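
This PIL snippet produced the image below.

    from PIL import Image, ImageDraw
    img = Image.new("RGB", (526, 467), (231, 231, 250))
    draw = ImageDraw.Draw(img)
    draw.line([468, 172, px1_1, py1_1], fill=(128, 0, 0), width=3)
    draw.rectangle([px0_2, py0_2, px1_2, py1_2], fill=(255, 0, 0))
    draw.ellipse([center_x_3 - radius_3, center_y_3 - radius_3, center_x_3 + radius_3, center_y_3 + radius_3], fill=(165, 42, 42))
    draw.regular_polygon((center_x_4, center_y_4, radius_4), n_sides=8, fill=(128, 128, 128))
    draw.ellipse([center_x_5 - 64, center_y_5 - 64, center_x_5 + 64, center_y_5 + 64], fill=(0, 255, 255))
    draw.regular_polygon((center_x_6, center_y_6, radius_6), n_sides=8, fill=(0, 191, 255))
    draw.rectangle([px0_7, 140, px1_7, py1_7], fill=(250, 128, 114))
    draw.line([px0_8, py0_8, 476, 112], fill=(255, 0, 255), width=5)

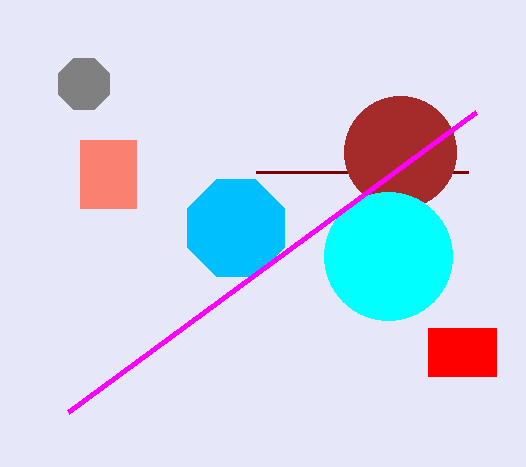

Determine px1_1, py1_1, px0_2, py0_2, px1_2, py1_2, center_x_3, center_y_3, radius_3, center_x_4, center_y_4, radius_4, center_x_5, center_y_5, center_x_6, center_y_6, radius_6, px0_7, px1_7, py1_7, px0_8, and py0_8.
px1_1 = 256; py1_1 = 172; px0_2 = 428; py0_2 = 328; px1_2 = 496; py1_2 = 376; center_x_3 = 400; center_y_3 = 152; radius_3 = 56; center_x_4 = 84; center_y_4 = 84; radius_4 = 28; center_x_5 = 388; center_y_5 = 256; center_x_6 = 236; center_y_6 = 228; radius_6 = 52; px0_7 = 80; px1_7 = 136; py1_7 = 208; px0_8 = 68; py0_8 = 412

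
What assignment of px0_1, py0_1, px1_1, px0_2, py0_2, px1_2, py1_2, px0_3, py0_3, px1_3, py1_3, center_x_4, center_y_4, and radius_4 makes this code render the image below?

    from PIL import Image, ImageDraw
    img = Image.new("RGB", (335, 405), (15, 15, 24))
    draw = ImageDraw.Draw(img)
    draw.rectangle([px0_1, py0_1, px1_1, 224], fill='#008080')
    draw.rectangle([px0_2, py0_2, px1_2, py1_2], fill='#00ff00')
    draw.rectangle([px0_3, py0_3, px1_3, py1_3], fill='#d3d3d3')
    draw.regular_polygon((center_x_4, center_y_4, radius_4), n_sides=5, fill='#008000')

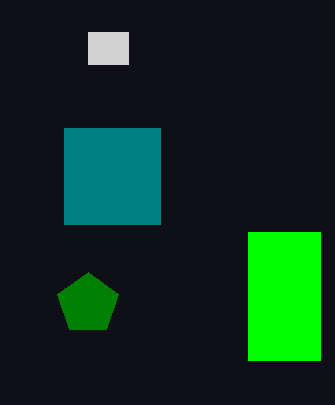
px0_1 = 64, py0_1 = 128, px1_1 = 160, px0_2 = 248, py0_2 = 232, px1_2 = 320, py1_2 = 360, px0_3 = 88, py0_3 = 32, px1_3 = 128, py1_3 = 64, center_x_4 = 88, center_y_4 = 304, radius_4 = 32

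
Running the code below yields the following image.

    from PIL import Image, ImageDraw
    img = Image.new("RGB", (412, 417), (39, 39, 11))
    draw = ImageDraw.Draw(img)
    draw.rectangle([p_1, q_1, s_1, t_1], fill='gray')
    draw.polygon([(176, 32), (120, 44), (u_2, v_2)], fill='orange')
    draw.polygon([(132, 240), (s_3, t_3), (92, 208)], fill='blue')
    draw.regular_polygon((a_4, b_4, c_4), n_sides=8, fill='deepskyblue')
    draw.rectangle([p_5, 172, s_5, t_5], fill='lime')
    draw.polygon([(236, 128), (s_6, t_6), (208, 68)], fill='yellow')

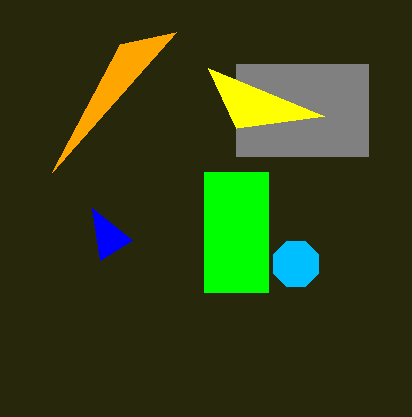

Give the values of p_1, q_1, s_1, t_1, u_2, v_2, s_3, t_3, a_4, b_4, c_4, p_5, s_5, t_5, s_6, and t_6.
p_1 = 236
q_1 = 64
s_1 = 368
t_1 = 156
u_2 = 52
v_2 = 172
s_3 = 100
t_3 = 260
a_4 = 296
b_4 = 264
c_4 = 24
p_5 = 204
s_5 = 268
t_5 = 292
s_6 = 324
t_6 = 116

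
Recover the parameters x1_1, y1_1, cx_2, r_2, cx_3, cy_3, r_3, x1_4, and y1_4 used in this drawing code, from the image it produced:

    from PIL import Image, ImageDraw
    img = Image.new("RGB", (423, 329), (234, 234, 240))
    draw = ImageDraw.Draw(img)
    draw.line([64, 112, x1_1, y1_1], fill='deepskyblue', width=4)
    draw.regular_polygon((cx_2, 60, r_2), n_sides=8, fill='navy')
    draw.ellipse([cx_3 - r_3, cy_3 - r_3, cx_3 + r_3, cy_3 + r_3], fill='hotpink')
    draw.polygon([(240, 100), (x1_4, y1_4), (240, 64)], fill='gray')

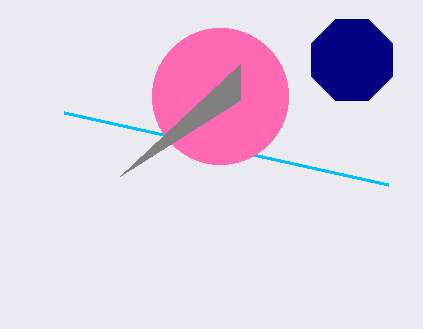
x1_1 = 388; y1_1 = 184; cx_2 = 352; r_2 = 44; cx_3 = 220; cy_3 = 96; r_3 = 68; x1_4 = 120; y1_4 = 176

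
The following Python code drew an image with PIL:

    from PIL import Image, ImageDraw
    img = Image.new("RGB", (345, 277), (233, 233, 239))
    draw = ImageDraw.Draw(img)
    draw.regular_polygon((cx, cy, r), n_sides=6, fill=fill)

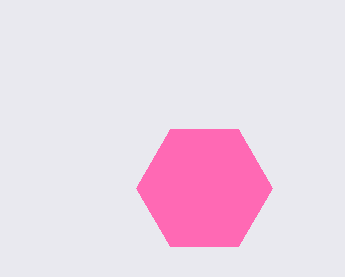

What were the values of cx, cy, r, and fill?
cx = 204; cy = 188; r = 68; fill = 'hotpink'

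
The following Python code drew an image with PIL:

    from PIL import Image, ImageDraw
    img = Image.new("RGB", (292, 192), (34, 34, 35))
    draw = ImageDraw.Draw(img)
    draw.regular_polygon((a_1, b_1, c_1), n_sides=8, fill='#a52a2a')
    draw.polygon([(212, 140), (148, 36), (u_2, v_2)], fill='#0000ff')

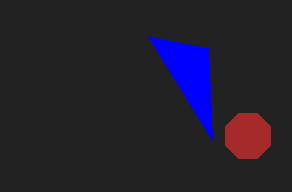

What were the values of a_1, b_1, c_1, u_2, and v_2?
a_1 = 248
b_1 = 136
c_1 = 24
u_2 = 208
v_2 = 48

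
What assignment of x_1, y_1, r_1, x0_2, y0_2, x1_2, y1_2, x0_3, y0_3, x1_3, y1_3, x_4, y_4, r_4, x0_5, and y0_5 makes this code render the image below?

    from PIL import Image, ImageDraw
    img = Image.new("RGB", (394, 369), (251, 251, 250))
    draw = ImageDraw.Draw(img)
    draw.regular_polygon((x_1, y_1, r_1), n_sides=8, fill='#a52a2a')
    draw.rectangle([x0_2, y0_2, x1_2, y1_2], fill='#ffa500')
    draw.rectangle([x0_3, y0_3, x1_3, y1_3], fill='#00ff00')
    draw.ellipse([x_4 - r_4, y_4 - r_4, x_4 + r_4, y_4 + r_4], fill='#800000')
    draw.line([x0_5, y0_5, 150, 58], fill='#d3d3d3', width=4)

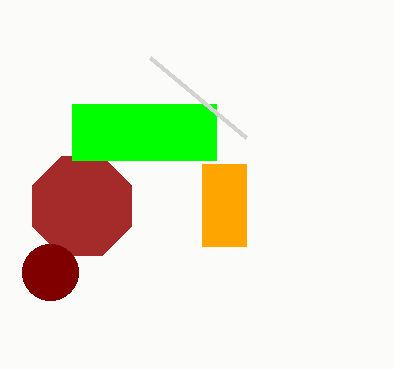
x_1 = 82
y_1 = 206
r_1 = 54
x0_2 = 202
y0_2 = 164
x1_2 = 246
y1_2 = 246
x0_3 = 72
y0_3 = 104
x1_3 = 216
y1_3 = 160
x_4 = 50
y_4 = 272
r_4 = 28
x0_5 = 246
y0_5 = 138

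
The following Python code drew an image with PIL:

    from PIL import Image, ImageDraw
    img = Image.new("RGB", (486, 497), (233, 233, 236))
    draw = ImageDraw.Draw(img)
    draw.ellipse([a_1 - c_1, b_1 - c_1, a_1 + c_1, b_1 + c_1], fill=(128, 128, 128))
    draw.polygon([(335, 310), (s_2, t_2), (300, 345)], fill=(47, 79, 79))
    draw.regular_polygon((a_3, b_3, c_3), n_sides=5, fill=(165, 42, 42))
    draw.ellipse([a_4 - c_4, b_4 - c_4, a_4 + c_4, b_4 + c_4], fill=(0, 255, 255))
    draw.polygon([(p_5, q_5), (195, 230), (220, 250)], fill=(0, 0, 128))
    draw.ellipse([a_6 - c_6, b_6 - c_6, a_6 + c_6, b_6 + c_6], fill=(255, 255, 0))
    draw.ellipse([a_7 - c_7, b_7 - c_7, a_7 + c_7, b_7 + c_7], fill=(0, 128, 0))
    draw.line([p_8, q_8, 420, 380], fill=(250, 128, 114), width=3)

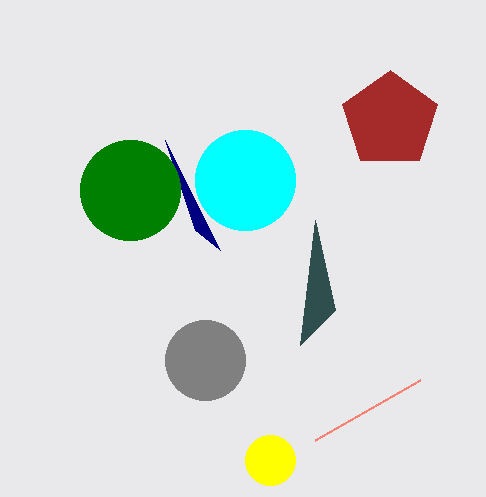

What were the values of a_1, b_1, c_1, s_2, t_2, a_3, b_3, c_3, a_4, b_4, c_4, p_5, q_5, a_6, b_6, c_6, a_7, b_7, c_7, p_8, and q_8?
a_1 = 205
b_1 = 360
c_1 = 40
s_2 = 315
t_2 = 220
a_3 = 390
b_3 = 120
c_3 = 50
a_4 = 245
b_4 = 180
c_4 = 50
p_5 = 165
q_5 = 140
a_6 = 270
b_6 = 460
c_6 = 25
a_7 = 130
b_7 = 190
c_7 = 50
p_8 = 315
q_8 = 440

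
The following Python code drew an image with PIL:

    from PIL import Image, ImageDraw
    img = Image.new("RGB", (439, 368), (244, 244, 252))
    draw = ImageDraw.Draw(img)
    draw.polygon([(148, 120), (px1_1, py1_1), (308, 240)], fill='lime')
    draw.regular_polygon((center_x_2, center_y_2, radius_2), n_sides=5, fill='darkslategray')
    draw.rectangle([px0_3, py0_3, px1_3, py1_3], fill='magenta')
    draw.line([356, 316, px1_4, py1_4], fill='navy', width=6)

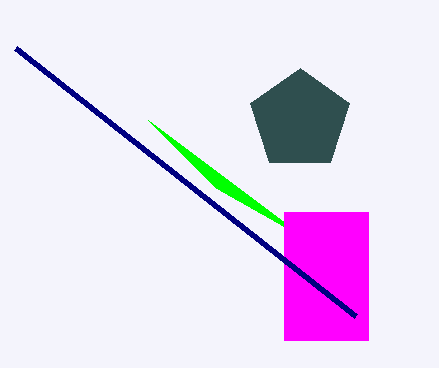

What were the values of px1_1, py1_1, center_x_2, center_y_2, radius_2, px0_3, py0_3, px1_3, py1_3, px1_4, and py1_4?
px1_1 = 216, py1_1 = 188, center_x_2 = 300, center_y_2 = 120, radius_2 = 52, px0_3 = 284, py0_3 = 212, px1_3 = 368, py1_3 = 340, px1_4 = 16, py1_4 = 48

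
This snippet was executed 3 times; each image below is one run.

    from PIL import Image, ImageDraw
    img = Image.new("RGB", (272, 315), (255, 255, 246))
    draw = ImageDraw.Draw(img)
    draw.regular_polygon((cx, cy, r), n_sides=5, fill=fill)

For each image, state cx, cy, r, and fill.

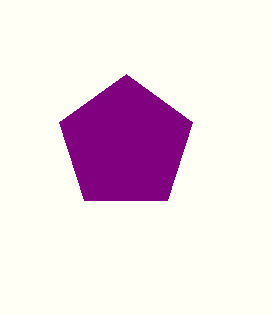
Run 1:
cx = 126; cy = 144; r = 70; fill = 'purple'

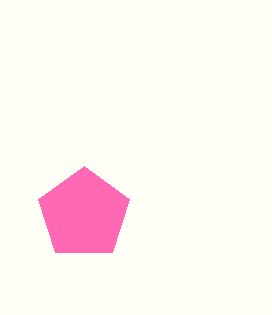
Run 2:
cx = 84
cy = 214
r = 48
fill = 'hotpink'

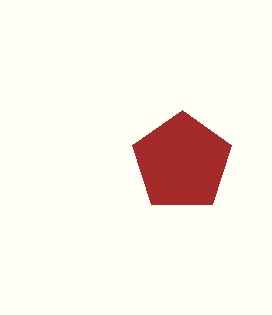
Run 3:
cx = 182
cy = 162
r = 52
fill = 'brown'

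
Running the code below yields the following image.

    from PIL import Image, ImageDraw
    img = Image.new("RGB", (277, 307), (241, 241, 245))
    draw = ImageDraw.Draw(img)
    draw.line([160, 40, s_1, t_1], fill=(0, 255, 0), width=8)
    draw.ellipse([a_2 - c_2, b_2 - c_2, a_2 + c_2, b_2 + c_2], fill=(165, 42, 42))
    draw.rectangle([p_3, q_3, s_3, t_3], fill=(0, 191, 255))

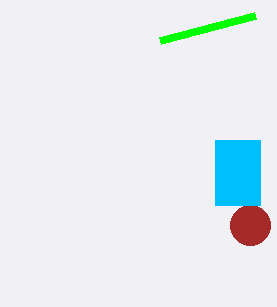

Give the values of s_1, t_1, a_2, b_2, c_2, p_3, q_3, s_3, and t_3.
s_1 = 255, t_1 = 15, a_2 = 250, b_2 = 225, c_2 = 20, p_3 = 215, q_3 = 140, s_3 = 260, t_3 = 205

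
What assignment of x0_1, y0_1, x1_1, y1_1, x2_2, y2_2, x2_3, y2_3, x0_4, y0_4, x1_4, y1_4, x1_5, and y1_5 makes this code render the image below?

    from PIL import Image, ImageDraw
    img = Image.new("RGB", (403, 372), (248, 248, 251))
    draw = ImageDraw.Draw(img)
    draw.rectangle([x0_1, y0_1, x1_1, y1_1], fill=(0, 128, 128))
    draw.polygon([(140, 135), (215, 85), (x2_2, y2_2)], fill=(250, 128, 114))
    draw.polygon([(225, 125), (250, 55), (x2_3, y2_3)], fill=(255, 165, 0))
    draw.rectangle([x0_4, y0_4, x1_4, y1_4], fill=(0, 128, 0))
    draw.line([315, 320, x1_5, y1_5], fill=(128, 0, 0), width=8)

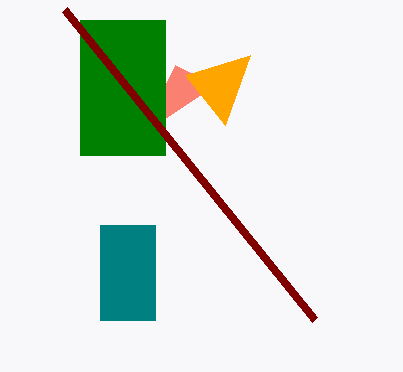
x0_1 = 100, y0_1 = 225, x1_1 = 155, y1_1 = 320, x2_2 = 175, y2_2 = 65, x2_3 = 185, y2_3 = 75, x0_4 = 80, y0_4 = 20, x1_4 = 165, y1_4 = 155, x1_5 = 65, y1_5 = 10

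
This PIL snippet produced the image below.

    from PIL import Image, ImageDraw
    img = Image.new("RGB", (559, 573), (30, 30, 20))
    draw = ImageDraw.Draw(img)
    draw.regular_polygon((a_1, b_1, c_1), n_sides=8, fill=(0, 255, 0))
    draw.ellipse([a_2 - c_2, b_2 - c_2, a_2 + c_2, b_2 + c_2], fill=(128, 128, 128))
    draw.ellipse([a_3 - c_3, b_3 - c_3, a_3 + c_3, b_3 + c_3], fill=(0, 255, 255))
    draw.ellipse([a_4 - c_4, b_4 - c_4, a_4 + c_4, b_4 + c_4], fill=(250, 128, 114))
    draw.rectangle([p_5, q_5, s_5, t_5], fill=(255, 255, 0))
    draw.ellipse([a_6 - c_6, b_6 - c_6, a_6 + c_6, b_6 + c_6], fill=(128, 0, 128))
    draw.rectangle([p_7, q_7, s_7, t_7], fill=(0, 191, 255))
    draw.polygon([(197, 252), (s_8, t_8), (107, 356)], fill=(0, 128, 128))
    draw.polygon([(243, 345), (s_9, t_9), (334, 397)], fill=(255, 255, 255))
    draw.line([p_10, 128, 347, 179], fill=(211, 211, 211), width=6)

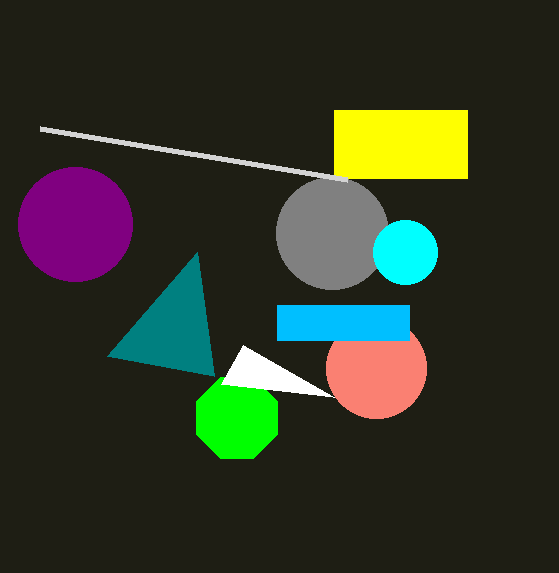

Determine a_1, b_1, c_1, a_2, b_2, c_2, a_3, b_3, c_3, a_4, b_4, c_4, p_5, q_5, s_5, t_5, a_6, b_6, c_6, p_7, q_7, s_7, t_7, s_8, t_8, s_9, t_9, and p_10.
a_1 = 237, b_1 = 418, c_1 = 44, a_2 = 332, b_2 = 233, c_2 = 56, a_3 = 405, b_3 = 252, c_3 = 32, a_4 = 376, b_4 = 368, c_4 = 50, p_5 = 334, q_5 = 110, s_5 = 467, t_5 = 178, a_6 = 75, b_6 = 224, c_6 = 57, p_7 = 277, q_7 = 305, s_7 = 409, t_7 = 340, s_8 = 214, t_8 = 376, s_9 = 221, t_9 = 384, p_10 = 40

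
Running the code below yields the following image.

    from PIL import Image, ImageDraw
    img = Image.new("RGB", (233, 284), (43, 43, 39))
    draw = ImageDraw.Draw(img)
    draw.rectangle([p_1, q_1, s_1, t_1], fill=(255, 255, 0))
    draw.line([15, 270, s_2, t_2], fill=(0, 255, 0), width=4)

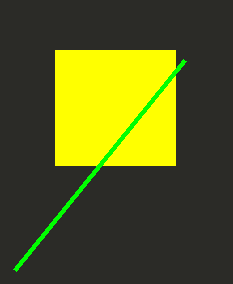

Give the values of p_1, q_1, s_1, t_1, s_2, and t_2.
p_1 = 55
q_1 = 50
s_1 = 175
t_1 = 165
s_2 = 185
t_2 = 60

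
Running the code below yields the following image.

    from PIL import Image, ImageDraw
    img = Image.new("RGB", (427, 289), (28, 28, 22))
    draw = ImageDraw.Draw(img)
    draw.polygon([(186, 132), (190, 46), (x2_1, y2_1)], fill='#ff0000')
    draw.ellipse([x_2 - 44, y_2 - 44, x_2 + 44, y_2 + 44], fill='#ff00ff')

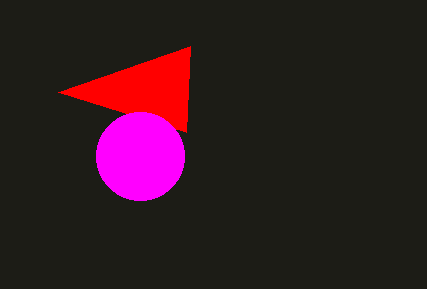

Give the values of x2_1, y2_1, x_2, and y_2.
x2_1 = 58, y2_1 = 92, x_2 = 140, y_2 = 156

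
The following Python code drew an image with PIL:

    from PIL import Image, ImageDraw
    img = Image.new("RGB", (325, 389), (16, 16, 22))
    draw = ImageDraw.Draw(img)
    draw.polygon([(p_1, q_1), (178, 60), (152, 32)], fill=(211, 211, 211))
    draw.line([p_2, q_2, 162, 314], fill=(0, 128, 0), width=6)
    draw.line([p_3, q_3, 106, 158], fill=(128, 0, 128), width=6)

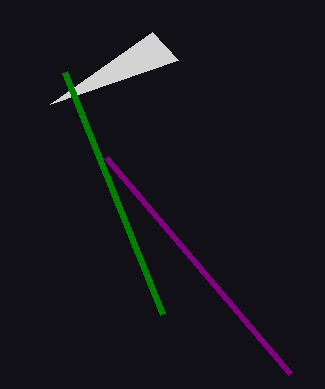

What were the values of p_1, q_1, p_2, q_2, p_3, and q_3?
p_1 = 50, q_1 = 104, p_2 = 64, q_2 = 72, p_3 = 290, q_3 = 374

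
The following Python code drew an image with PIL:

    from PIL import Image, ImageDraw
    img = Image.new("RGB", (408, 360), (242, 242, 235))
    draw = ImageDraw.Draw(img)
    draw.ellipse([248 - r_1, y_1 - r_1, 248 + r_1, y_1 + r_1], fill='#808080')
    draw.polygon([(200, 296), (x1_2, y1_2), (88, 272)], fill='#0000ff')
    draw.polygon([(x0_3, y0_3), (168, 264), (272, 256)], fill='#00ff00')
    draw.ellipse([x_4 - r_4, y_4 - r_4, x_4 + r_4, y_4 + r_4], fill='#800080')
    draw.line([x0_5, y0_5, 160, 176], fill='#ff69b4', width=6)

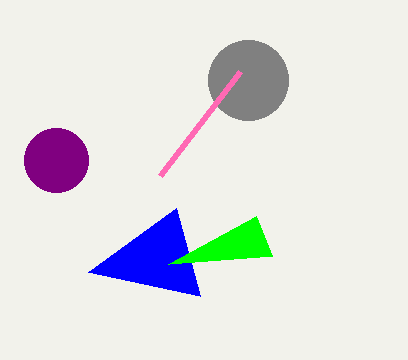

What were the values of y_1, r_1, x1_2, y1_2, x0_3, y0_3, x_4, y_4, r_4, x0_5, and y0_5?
y_1 = 80
r_1 = 40
x1_2 = 176
y1_2 = 208
x0_3 = 256
y0_3 = 216
x_4 = 56
y_4 = 160
r_4 = 32
x0_5 = 240
y0_5 = 72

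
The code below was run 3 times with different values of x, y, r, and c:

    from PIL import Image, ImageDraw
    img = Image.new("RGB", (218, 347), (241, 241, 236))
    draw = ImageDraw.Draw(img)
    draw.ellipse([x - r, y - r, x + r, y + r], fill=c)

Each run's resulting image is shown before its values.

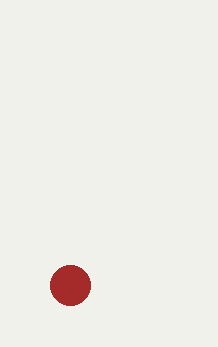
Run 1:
x = 70; y = 285; r = 20; c = 'brown'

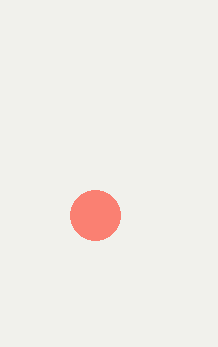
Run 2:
x = 95
y = 215
r = 25
c = 'salmon'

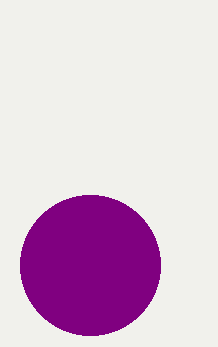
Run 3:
x = 90; y = 265; r = 70; c = 'purple'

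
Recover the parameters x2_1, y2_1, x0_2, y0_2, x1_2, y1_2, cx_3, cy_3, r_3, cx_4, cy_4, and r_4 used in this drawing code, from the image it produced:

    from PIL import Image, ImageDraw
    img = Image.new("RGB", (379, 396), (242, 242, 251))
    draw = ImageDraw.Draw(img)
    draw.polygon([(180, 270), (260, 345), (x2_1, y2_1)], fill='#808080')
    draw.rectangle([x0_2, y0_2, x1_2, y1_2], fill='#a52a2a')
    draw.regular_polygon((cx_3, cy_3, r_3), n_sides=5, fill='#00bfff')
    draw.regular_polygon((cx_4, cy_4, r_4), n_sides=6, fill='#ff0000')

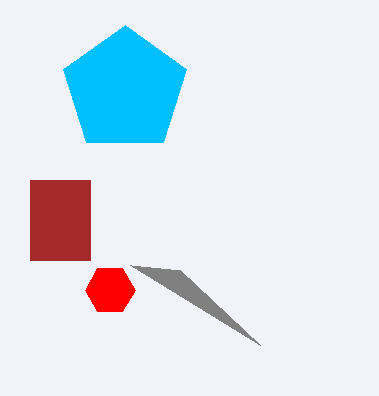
x2_1 = 130, y2_1 = 265, x0_2 = 30, y0_2 = 180, x1_2 = 90, y1_2 = 260, cx_3 = 125, cy_3 = 90, r_3 = 65, cx_4 = 110, cy_4 = 290, r_4 = 25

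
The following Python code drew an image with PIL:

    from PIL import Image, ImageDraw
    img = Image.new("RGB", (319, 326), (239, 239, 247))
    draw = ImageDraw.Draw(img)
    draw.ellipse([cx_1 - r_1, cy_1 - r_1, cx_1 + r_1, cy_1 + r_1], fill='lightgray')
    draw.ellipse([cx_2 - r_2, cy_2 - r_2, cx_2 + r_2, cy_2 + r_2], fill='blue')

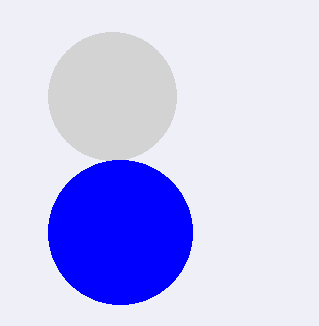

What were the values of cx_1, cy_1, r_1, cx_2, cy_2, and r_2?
cx_1 = 112; cy_1 = 96; r_1 = 64; cx_2 = 120; cy_2 = 232; r_2 = 72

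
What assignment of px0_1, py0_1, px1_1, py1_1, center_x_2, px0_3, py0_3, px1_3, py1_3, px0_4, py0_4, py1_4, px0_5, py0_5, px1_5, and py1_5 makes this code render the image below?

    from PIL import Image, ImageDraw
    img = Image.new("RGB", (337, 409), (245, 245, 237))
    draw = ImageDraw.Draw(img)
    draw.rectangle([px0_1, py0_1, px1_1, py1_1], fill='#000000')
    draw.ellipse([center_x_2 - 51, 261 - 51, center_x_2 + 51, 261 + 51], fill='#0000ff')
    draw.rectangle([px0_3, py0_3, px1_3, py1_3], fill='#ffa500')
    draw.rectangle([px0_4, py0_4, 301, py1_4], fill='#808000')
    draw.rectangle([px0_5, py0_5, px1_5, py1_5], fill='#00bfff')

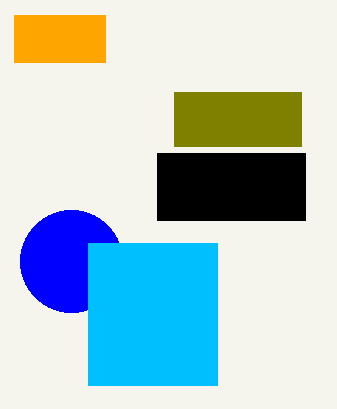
px0_1 = 157; py0_1 = 153; px1_1 = 305; py1_1 = 220; center_x_2 = 71; px0_3 = 14; py0_3 = 15; px1_3 = 105; py1_3 = 62; px0_4 = 174; py0_4 = 92; py1_4 = 146; px0_5 = 88; py0_5 = 243; px1_5 = 217; py1_5 = 385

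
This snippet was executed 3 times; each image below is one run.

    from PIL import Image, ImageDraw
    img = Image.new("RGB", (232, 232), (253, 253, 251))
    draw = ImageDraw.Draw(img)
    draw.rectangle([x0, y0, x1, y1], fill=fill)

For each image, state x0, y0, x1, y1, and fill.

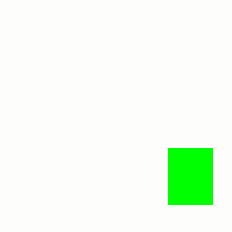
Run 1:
x0 = 168, y0 = 148, x1 = 212, y1 = 204, fill = 'lime'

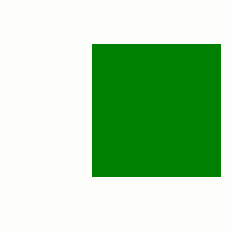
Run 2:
x0 = 92; y0 = 44; x1 = 220; y1 = 176; fill = 'green'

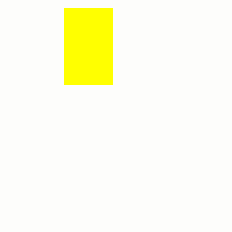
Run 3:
x0 = 64; y0 = 8; x1 = 112; y1 = 84; fill = 'yellow'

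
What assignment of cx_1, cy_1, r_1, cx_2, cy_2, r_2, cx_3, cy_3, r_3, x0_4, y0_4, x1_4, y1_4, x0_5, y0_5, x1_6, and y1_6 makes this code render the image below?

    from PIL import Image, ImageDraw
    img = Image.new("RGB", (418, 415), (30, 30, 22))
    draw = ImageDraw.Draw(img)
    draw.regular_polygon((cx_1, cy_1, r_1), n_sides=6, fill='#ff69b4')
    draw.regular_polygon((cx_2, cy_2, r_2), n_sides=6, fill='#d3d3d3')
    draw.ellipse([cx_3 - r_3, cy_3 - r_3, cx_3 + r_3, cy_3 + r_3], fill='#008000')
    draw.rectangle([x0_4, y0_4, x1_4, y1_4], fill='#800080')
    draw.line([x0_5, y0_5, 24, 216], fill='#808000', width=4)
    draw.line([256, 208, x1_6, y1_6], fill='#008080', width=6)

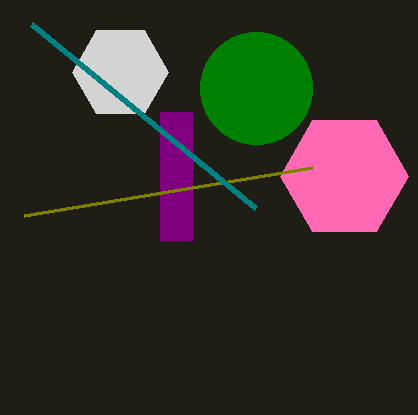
cx_1 = 344; cy_1 = 176; r_1 = 64; cx_2 = 120; cy_2 = 72; r_2 = 48; cx_3 = 256; cy_3 = 88; r_3 = 56; x0_4 = 160; y0_4 = 112; x1_4 = 192; y1_4 = 240; x0_5 = 312; y0_5 = 168; x1_6 = 32; y1_6 = 24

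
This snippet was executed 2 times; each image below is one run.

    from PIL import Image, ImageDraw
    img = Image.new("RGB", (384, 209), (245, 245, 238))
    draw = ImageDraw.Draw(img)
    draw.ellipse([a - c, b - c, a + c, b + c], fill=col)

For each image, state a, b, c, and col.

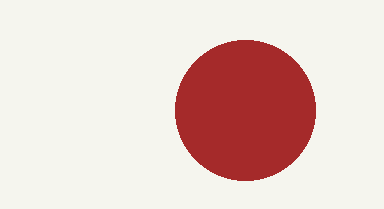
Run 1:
a = 245
b = 110
c = 70
col = 'brown'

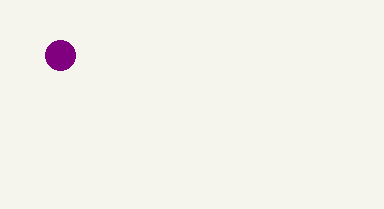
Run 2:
a = 60
b = 55
c = 15
col = 'purple'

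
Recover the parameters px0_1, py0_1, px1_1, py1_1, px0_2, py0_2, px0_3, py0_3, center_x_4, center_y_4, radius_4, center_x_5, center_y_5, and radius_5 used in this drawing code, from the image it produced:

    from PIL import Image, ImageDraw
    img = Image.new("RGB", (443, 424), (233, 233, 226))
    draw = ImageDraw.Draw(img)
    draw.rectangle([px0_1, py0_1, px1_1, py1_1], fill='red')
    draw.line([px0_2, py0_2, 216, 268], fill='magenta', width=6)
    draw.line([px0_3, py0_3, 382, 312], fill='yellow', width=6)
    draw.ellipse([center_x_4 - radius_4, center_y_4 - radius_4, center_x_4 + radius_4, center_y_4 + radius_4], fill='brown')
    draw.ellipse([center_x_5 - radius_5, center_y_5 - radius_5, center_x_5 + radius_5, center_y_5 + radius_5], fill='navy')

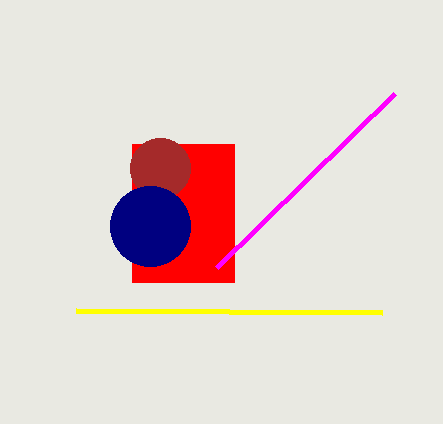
px0_1 = 132; py0_1 = 144; px1_1 = 234; py1_1 = 282; px0_2 = 394; py0_2 = 94; px0_3 = 76; py0_3 = 310; center_x_4 = 160; center_y_4 = 168; radius_4 = 30; center_x_5 = 150; center_y_5 = 226; radius_5 = 40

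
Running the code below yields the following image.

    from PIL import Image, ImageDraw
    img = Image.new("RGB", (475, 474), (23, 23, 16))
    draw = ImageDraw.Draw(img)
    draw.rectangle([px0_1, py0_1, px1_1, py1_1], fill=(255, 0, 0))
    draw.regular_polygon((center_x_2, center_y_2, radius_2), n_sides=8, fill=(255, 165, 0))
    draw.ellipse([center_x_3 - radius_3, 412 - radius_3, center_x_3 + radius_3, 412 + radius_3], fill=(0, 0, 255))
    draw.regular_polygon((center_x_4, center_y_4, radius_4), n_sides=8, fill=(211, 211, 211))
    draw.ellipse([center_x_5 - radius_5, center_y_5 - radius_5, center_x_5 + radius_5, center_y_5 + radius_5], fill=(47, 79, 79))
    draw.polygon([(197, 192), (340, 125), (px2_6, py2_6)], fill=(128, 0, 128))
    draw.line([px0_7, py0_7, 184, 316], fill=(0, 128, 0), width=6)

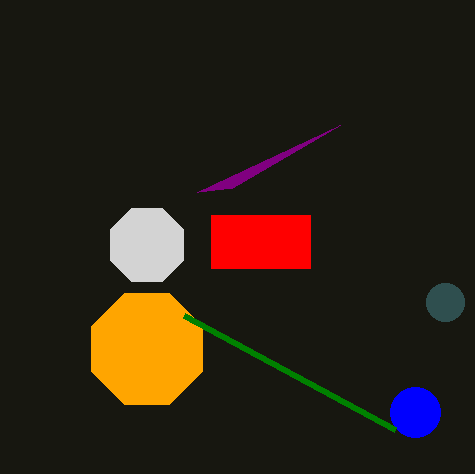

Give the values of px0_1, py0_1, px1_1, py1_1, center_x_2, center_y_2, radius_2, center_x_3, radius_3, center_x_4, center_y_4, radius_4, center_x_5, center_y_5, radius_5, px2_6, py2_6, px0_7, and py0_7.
px0_1 = 211, py0_1 = 215, px1_1 = 310, py1_1 = 268, center_x_2 = 147, center_y_2 = 349, radius_2 = 60, center_x_3 = 415, radius_3 = 25, center_x_4 = 147, center_y_4 = 245, radius_4 = 40, center_x_5 = 445, center_y_5 = 302, radius_5 = 19, px2_6 = 232, py2_6 = 188, px0_7 = 395, py0_7 = 430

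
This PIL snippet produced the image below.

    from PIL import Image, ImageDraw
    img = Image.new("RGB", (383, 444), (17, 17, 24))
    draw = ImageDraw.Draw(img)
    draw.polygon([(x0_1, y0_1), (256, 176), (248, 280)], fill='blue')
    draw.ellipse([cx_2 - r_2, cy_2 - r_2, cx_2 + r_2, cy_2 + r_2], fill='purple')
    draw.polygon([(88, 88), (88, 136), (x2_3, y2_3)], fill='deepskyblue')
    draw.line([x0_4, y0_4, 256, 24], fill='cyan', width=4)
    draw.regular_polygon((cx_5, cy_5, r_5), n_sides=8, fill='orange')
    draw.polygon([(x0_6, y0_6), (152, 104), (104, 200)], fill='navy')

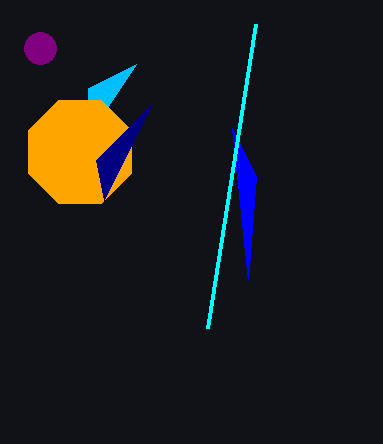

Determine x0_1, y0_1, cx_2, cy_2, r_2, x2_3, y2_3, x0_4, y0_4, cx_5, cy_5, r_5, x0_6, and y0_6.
x0_1 = 232, y0_1 = 128, cx_2 = 40, cy_2 = 48, r_2 = 16, x2_3 = 136, y2_3 = 64, x0_4 = 208, y0_4 = 328, cx_5 = 80, cy_5 = 152, r_5 = 56, x0_6 = 96, y0_6 = 160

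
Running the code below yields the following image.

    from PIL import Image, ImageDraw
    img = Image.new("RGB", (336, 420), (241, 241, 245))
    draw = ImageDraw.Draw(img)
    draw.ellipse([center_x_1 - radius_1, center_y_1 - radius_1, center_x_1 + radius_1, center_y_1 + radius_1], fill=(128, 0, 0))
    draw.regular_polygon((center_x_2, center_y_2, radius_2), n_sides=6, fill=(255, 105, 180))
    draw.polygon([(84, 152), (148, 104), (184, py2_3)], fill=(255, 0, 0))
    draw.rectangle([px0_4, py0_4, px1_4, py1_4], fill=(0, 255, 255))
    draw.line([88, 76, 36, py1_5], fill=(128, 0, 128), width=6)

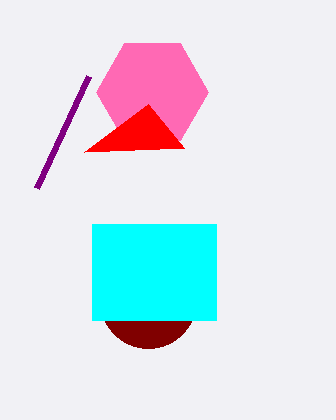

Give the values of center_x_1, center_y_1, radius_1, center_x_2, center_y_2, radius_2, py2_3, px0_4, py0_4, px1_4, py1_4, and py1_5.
center_x_1 = 148, center_y_1 = 300, radius_1 = 48, center_x_2 = 152, center_y_2 = 92, radius_2 = 56, py2_3 = 148, px0_4 = 92, py0_4 = 224, px1_4 = 216, py1_4 = 320, py1_5 = 188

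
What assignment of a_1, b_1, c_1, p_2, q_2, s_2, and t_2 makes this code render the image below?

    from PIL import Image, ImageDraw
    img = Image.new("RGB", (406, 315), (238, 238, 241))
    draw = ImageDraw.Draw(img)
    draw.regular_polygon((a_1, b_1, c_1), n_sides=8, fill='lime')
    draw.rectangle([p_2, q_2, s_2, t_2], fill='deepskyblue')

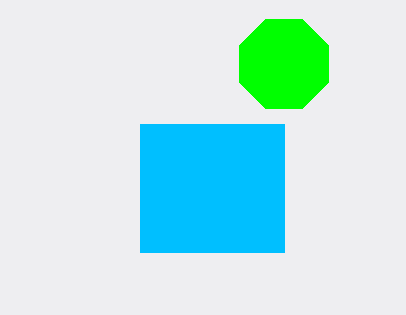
a_1 = 284; b_1 = 64; c_1 = 48; p_2 = 140; q_2 = 124; s_2 = 284; t_2 = 252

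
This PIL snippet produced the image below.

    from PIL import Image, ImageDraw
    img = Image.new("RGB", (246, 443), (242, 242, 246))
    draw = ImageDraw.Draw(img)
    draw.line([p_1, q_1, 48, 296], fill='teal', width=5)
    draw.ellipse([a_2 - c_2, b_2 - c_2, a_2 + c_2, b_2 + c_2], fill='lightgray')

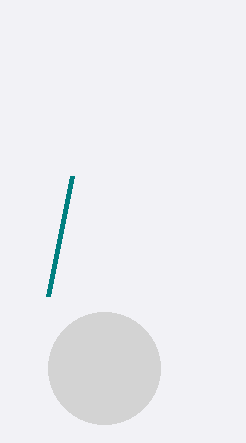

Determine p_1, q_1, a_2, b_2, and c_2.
p_1 = 72; q_1 = 176; a_2 = 104; b_2 = 368; c_2 = 56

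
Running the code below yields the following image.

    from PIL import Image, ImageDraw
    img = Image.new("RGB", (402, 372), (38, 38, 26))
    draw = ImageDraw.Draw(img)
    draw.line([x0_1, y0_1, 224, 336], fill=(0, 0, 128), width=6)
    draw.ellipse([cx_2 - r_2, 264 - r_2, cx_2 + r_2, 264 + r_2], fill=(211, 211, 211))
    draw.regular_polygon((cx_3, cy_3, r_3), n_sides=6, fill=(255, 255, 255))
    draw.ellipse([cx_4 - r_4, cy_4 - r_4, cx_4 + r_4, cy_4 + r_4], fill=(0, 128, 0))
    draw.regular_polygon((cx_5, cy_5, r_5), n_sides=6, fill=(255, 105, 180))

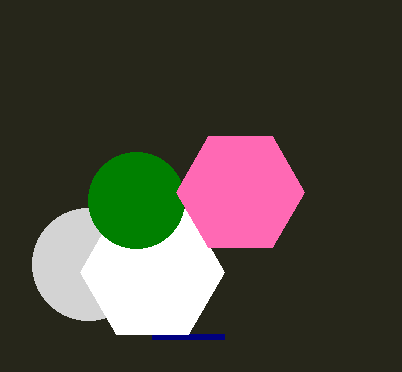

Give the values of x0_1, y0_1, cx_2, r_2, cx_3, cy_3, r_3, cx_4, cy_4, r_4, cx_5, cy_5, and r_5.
x0_1 = 152; y0_1 = 336; cx_2 = 88; r_2 = 56; cx_3 = 152; cy_3 = 272; r_3 = 72; cx_4 = 136; cy_4 = 200; r_4 = 48; cx_5 = 240; cy_5 = 192; r_5 = 64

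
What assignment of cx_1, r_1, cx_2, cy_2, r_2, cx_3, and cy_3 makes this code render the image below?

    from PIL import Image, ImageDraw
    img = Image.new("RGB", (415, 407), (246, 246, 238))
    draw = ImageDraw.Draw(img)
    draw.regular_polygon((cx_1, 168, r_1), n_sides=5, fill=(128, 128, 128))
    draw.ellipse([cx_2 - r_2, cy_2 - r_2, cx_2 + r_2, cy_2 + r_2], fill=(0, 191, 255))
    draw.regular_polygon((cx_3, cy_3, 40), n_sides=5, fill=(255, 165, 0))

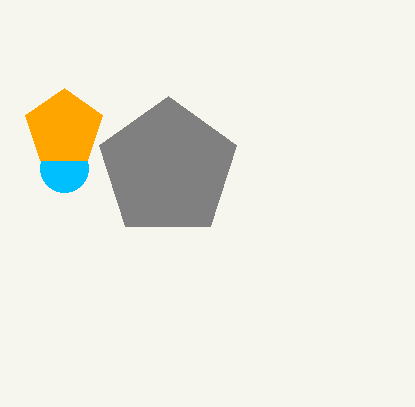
cx_1 = 168; r_1 = 72; cx_2 = 64; cy_2 = 168; r_2 = 24; cx_3 = 64; cy_3 = 128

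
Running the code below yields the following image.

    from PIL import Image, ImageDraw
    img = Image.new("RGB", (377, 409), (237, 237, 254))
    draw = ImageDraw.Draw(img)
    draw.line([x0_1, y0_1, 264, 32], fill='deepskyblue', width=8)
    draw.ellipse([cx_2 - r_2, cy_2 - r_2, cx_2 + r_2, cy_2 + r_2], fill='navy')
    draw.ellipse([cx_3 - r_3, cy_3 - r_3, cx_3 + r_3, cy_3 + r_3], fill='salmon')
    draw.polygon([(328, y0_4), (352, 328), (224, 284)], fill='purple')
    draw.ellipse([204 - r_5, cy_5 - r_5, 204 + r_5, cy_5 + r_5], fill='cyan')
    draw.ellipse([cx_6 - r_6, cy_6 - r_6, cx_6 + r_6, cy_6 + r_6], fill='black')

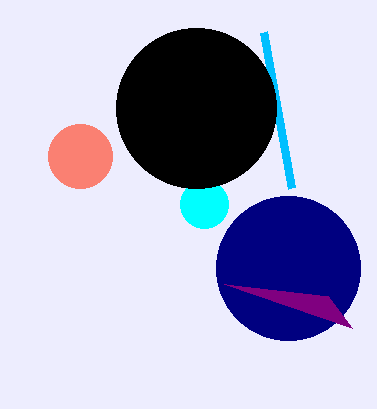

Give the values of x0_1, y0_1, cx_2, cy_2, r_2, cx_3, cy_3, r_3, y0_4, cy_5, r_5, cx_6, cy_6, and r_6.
x0_1 = 292; y0_1 = 188; cx_2 = 288; cy_2 = 268; r_2 = 72; cx_3 = 80; cy_3 = 156; r_3 = 32; y0_4 = 296; cy_5 = 204; r_5 = 24; cx_6 = 196; cy_6 = 108; r_6 = 80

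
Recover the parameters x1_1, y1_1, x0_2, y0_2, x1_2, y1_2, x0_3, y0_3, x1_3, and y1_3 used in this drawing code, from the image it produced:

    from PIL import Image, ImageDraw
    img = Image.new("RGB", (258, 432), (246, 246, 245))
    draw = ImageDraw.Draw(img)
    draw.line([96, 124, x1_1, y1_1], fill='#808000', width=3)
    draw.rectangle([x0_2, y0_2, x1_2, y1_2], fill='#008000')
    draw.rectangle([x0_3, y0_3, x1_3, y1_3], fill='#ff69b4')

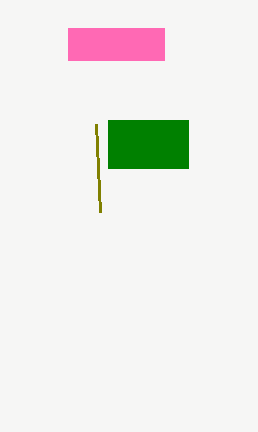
x1_1 = 100, y1_1 = 212, x0_2 = 108, y0_2 = 120, x1_2 = 188, y1_2 = 168, x0_3 = 68, y0_3 = 28, x1_3 = 164, y1_3 = 60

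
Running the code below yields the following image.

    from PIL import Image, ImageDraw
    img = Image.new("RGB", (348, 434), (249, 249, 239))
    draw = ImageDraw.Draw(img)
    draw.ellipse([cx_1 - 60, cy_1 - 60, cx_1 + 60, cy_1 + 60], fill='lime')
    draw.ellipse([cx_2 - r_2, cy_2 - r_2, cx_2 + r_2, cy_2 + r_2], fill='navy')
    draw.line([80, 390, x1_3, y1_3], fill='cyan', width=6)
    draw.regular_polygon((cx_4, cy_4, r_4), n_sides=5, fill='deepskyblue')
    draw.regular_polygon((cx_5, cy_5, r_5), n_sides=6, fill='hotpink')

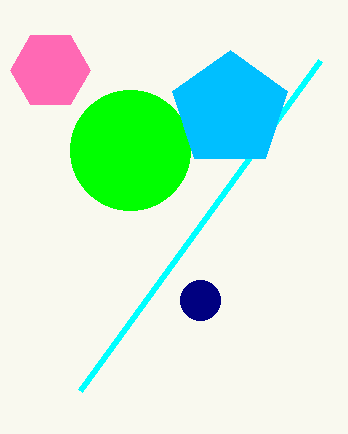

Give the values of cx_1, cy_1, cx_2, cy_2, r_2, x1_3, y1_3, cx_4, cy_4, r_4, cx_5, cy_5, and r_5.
cx_1 = 130
cy_1 = 150
cx_2 = 200
cy_2 = 300
r_2 = 20
x1_3 = 320
y1_3 = 60
cx_4 = 230
cy_4 = 110
r_4 = 60
cx_5 = 50
cy_5 = 70
r_5 = 40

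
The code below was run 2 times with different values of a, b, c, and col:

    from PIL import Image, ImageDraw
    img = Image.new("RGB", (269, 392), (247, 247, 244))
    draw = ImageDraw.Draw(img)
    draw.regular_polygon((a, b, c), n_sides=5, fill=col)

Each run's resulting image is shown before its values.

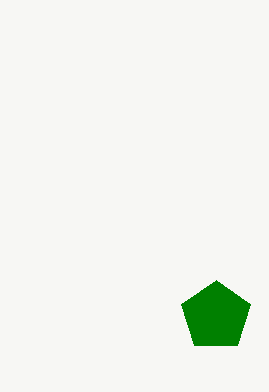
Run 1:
a = 216; b = 316; c = 36; col = 'green'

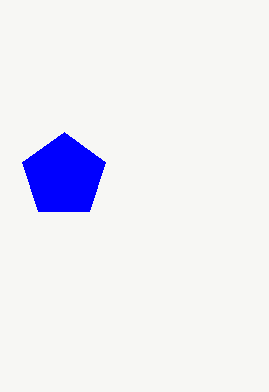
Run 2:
a = 64; b = 176; c = 44; col = 'blue'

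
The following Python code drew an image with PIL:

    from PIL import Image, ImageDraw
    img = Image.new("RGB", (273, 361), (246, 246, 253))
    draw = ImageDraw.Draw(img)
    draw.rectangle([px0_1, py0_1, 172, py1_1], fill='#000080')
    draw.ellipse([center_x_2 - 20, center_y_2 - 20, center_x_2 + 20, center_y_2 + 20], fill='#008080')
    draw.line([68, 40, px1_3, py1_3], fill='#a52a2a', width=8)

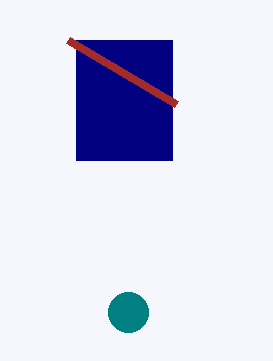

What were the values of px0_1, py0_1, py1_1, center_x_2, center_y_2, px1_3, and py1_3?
px0_1 = 76; py0_1 = 40; py1_1 = 160; center_x_2 = 128; center_y_2 = 312; px1_3 = 176; py1_3 = 104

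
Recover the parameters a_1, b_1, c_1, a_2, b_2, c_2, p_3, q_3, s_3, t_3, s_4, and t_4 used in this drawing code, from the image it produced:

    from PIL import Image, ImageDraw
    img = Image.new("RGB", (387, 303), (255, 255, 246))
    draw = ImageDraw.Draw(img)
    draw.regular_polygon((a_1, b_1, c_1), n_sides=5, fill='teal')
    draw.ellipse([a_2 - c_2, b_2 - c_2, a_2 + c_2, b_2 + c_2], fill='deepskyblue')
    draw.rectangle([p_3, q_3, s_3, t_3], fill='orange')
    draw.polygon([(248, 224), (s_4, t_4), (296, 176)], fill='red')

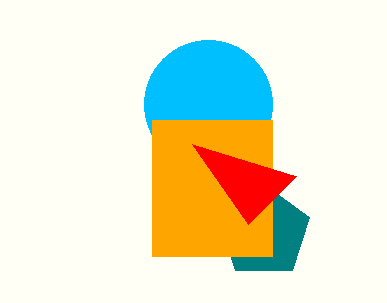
a_1 = 264
b_1 = 232
c_1 = 48
a_2 = 208
b_2 = 104
c_2 = 64
p_3 = 152
q_3 = 120
s_3 = 272
t_3 = 256
s_4 = 192
t_4 = 144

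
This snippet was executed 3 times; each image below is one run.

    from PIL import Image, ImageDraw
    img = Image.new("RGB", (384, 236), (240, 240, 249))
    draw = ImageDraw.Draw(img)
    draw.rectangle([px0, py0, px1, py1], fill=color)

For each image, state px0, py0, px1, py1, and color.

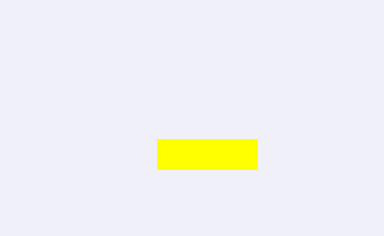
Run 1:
px0 = 157
py0 = 139
px1 = 257
py1 = 169
color = 'yellow'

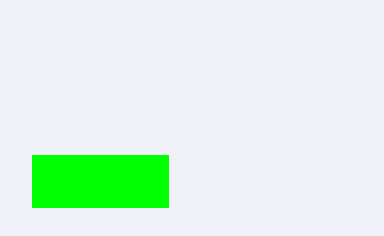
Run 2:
px0 = 32, py0 = 155, px1 = 168, py1 = 207, color = 'lime'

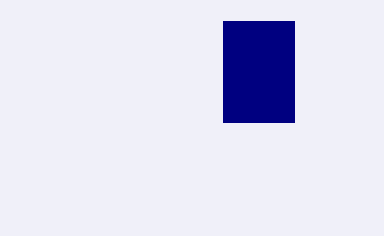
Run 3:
px0 = 223; py0 = 21; px1 = 294; py1 = 122; color = 'navy'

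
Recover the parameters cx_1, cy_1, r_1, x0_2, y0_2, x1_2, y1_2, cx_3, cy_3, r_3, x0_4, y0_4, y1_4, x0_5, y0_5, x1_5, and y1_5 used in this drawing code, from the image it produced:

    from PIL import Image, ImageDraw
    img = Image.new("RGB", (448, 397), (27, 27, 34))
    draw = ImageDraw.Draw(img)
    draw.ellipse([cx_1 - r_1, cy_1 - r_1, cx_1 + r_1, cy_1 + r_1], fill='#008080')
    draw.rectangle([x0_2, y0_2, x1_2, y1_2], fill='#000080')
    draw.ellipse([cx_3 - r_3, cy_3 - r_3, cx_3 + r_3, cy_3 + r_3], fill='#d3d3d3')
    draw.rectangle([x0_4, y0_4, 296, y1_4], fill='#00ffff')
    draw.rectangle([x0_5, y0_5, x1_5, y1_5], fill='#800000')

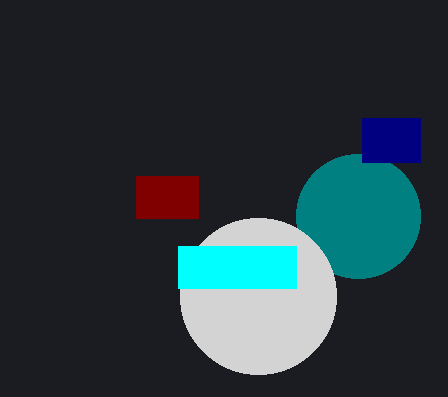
cx_1 = 358; cy_1 = 216; r_1 = 62; x0_2 = 362; y0_2 = 118; x1_2 = 420; y1_2 = 162; cx_3 = 258; cy_3 = 296; r_3 = 78; x0_4 = 178; y0_4 = 246; y1_4 = 288; x0_5 = 136; y0_5 = 176; x1_5 = 198; y1_5 = 218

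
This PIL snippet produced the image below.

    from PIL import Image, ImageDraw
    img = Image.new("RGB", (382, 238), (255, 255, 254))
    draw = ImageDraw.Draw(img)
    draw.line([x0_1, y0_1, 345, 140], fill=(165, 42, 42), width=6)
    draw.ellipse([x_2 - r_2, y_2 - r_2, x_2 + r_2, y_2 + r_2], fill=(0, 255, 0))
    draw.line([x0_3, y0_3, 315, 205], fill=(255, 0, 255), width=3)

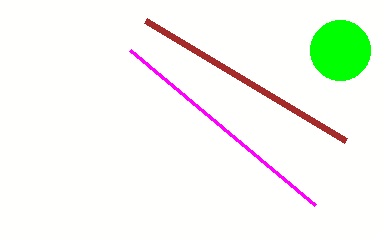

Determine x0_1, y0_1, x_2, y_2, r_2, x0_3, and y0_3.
x0_1 = 145, y0_1 = 20, x_2 = 340, y_2 = 50, r_2 = 30, x0_3 = 130, y0_3 = 50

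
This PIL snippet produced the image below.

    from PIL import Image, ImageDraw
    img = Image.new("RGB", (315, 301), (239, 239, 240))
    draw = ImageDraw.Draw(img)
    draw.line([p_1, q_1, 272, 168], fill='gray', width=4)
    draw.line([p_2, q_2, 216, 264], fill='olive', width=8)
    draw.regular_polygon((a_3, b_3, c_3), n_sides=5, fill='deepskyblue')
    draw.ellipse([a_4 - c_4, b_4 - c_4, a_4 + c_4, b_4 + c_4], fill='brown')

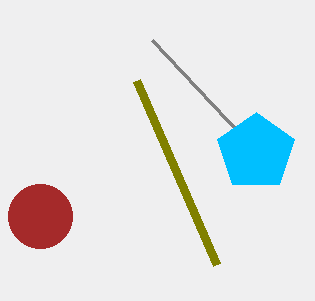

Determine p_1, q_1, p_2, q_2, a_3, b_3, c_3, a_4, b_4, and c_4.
p_1 = 152; q_1 = 40; p_2 = 136; q_2 = 80; a_3 = 256; b_3 = 152; c_3 = 40; a_4 = 40; b_4 = 216; c_4 = 32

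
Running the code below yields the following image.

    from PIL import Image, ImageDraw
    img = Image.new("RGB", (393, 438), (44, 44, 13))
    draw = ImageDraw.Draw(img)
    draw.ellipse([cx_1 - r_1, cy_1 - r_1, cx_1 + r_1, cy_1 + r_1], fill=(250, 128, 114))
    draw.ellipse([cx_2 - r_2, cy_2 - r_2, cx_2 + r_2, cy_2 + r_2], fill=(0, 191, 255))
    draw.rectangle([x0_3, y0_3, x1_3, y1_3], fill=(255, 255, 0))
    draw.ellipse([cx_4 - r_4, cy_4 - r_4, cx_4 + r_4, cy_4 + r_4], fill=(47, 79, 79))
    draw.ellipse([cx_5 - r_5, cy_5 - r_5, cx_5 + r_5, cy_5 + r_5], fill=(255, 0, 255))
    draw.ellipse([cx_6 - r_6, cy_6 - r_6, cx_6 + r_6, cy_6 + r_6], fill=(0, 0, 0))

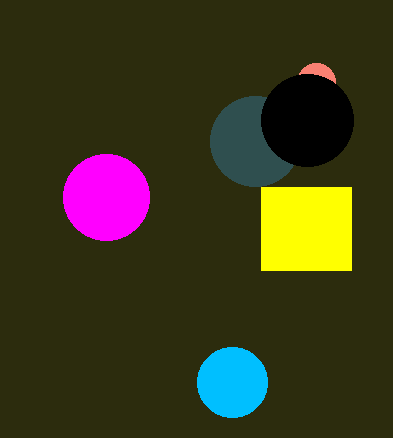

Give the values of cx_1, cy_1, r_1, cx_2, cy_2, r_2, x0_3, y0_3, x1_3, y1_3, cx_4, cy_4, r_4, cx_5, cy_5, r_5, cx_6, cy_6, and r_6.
cx_1 = 316; cy_1 = 82; r_1 = 19; cx_2 = 232; cy_2 = 382; r_2 = 35; x0_3 = 261; y0_3 = 187; x1_3 = 351; y1_3 = 270; cx_4 = 255; cy_4 = 141; r_4 = 45; cx_5 = 106; cy_5 = 197; r_5 = 43; cx_6 = 307; cy_6 = 120; r_6 = 46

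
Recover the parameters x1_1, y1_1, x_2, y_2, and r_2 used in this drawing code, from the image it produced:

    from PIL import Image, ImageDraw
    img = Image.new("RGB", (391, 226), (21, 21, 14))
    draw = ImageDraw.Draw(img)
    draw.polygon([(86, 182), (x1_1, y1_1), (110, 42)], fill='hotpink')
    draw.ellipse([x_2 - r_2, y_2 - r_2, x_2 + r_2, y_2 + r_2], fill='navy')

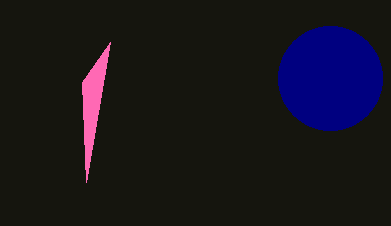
x1_1 = 82, y1_1 = 82, x_2 = 330, y_2 = 78, r_2 = 52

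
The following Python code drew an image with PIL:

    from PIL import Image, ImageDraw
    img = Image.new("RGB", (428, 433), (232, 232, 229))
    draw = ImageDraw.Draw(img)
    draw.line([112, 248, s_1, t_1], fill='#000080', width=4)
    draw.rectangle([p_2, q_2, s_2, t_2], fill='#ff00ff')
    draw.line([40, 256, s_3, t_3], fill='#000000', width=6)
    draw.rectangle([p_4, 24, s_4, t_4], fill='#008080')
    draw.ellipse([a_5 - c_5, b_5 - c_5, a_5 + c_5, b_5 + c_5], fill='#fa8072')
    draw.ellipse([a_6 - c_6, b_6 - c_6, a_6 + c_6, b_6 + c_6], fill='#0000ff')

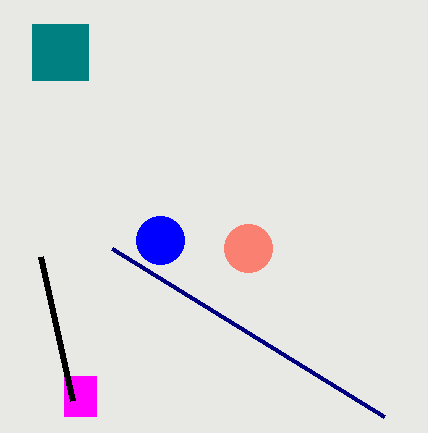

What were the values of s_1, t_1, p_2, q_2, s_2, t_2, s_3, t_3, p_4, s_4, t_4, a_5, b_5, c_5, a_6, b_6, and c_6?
s_1 = 384, t_1 = 416, p_2 = 64, q_2 = 376, s_2 = 96, t_2 = 416, s_3 = 72, t_3 = 400, p_4 = 32, s_4 = 88, t_4 = 80, a_5 = 248, b_5 = 248, c_5 = 24, a_6 = 160, b_6 = 240, c_6 = 24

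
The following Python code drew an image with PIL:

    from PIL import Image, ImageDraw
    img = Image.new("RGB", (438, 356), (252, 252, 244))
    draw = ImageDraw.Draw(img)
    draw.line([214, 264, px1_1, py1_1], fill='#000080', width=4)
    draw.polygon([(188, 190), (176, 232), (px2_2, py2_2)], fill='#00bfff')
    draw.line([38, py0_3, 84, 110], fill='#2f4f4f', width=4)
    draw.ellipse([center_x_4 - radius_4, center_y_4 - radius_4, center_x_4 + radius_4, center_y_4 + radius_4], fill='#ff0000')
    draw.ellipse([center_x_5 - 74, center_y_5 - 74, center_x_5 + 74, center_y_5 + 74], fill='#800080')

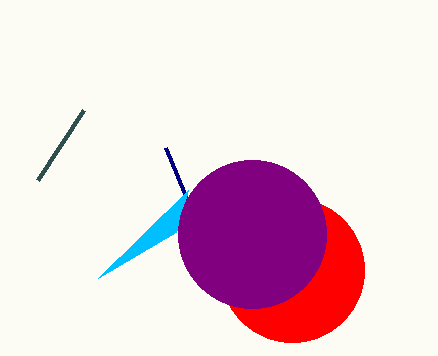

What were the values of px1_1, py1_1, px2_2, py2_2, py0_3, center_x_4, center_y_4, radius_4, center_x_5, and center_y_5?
px1_1 = 166, py1_1 = 148, px2_2 = 98, py2_2 = 278, py0_3 = 180, center_x_4 = 292, center_y_4 = 270, radius_4 = 72, center_x_5 = 252, center_y_5 = 234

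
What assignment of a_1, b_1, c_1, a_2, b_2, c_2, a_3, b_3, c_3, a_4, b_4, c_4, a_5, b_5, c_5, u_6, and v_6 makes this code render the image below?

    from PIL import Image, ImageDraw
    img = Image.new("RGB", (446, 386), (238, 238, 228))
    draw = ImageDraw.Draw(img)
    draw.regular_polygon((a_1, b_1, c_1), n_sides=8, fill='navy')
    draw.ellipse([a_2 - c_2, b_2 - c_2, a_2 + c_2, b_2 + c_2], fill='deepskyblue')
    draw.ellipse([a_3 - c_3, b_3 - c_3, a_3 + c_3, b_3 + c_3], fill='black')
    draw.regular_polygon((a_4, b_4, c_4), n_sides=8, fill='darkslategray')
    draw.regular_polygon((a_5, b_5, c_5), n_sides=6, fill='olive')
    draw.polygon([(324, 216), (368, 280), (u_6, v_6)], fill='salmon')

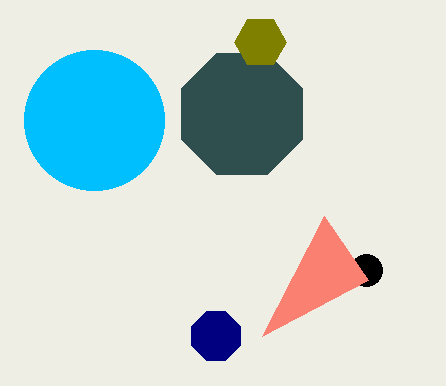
a_1 = 216
b_1 = 336
c_1 = 26
a_2 = 94
b_2 = 120
c_2 = 70
a_3 = 366
b_3 = 270
c_3 = 16
a_4 = 242
b_4 = 114
c_4 = 66
a_5 = 260
b_5 = 42
c_5 = 26
u_6 = 262
v_6 = 336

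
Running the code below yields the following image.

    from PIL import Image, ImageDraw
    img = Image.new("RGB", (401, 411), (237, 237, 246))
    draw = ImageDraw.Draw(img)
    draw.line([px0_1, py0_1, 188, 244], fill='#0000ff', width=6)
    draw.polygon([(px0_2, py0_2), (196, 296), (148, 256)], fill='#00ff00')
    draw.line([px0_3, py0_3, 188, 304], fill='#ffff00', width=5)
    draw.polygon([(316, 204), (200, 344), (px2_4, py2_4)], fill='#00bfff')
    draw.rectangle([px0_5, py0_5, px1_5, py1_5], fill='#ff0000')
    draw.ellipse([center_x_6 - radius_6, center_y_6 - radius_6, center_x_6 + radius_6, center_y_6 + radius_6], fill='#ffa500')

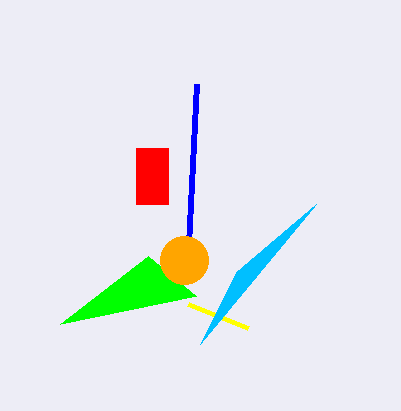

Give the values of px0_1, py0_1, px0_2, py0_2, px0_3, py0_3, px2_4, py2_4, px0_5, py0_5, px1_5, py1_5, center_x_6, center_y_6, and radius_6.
px0_1 = 196
py0_1 = 84
px0_2 = 60
py0_2 = 324
px0_3 = 248
py0_3 = 328
px2_4 = 236
py2_4 = 272
px0_5 = 136
py0_5 = 148
px1_5 = 168
py1_5 = 204
center_x_6 = 184
center_y_6 = 260
radius_6 = 24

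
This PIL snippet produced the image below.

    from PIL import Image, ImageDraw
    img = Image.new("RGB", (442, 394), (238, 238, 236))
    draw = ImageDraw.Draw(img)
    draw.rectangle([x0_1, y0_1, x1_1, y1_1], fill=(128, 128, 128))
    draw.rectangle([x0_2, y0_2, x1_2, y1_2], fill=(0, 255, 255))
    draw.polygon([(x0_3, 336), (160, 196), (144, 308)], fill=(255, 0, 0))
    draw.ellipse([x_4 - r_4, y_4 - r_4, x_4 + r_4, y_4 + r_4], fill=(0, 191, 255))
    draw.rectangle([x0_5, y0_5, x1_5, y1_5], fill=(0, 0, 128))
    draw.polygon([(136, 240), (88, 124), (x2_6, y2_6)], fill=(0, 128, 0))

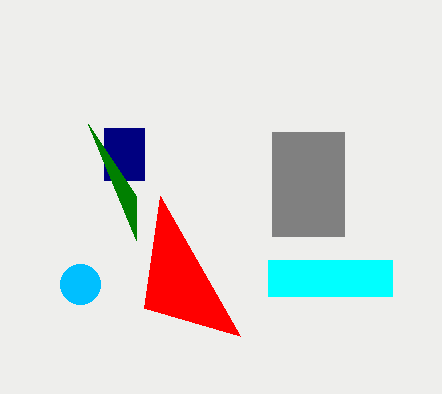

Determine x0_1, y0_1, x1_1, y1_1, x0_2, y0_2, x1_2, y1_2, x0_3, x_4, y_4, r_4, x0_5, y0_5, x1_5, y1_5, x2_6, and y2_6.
x0_1 = 272
y0_1 = 132
x1_1 = 344
y1_1 = 236
x0_2 = 268
y0_2 = 260
x1_2 = 392
y1_2 = 296
x0_3 = 240
x_4 = 80
y_4 = 284
r_4 = 20
x0_5 = 104
y0_5 = 128
x1_5 = 144
y1_5 = 180
x2_6 = 136
y2_6 = 196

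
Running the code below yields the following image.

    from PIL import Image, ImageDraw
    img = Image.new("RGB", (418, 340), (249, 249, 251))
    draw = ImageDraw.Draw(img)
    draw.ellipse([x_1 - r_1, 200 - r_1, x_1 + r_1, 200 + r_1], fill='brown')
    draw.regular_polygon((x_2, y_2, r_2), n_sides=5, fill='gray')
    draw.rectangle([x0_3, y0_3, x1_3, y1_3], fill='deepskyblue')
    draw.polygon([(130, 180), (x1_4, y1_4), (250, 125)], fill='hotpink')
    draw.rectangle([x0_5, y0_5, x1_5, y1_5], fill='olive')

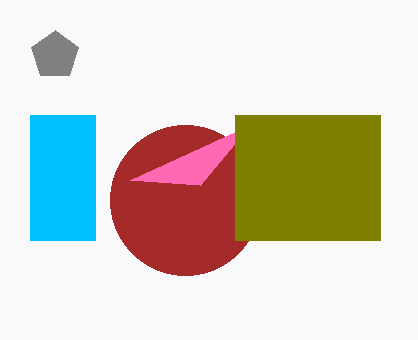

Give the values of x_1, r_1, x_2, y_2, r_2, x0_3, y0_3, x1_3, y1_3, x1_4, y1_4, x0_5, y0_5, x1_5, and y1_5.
x_1 = 185, r_1 = 75, x_2 = 55, y_2 = 55, r_2 = 25, x0_3 = 30, y0_3 = 115, x1_3 = 95, y1_3 = 240, x1_4 = 200, y1_4 = 185, x0_5 = 235, y0_5 = 115, x1_5 = 380, y1_5 = 240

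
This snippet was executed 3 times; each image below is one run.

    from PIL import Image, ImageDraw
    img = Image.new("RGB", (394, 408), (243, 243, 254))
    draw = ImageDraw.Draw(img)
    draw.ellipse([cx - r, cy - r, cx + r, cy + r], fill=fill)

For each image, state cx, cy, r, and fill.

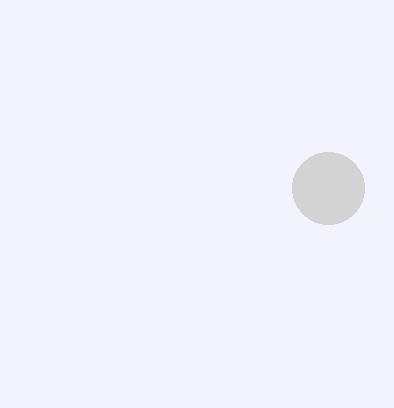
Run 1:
cx = 328; cy = 188; r = 36; fill = 'lightgray'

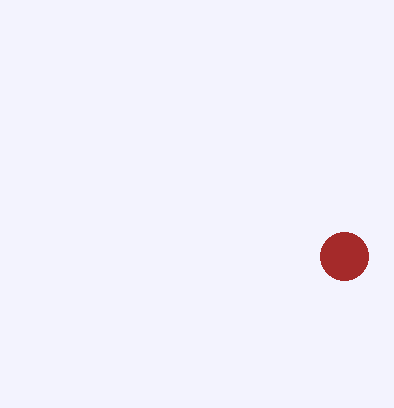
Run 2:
cx = 344
cy = 256
r = 24
fill = 'brown'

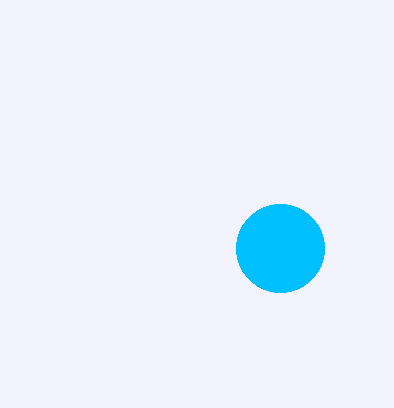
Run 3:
cx = 280, cy = 248, r = 44, fill = 'deepskyblue'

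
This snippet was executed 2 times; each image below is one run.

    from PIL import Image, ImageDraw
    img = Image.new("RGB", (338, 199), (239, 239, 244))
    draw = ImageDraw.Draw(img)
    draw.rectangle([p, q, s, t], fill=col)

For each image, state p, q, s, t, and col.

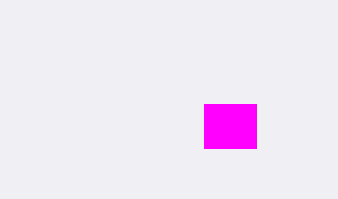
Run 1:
p = 204
q = 104
s = 256
t = 148
col = 'magenta'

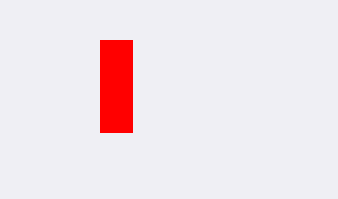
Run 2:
p = 100
q = 40
s = 132
t = 132
col = 'red'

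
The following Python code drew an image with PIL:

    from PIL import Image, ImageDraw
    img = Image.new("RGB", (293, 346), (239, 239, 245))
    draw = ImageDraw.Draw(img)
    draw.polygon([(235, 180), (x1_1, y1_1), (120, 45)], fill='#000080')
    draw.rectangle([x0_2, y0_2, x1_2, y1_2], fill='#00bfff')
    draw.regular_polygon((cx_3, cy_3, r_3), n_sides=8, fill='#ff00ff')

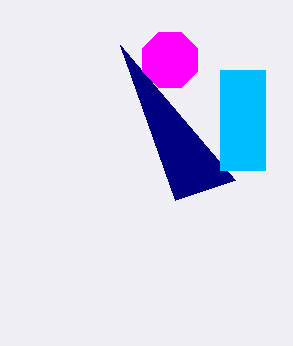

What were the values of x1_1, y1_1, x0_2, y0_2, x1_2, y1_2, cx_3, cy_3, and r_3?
x1_1 = 175
y1_1 = 200
x0_2 = 220
y0_2 = 70
x1_2 = 265
y1_2 = 170
cx_3 = 170
cy_3 = 60
r_3 = 30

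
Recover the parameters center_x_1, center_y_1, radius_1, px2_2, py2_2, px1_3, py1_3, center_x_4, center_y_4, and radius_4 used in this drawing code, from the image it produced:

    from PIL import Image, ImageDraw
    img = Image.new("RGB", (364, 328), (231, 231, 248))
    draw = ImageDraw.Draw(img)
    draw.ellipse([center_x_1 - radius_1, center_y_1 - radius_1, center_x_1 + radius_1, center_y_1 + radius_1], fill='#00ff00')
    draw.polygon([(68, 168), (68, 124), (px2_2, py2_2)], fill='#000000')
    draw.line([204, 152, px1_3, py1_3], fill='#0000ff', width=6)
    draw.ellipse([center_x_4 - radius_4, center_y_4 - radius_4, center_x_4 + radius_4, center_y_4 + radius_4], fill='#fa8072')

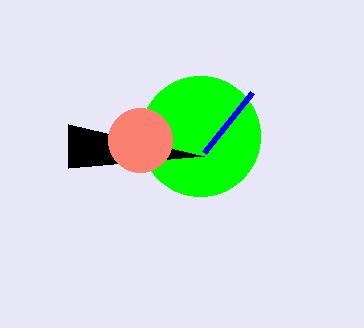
center_x_1 = 200
center_y_1 = 136
radius_1 = 60
px2_2 = 204
py2_2 = 156
px1_3 = 252
py1_3 = 92
center_x_4 = 140
center_y_4 = 140
radius_4 = 32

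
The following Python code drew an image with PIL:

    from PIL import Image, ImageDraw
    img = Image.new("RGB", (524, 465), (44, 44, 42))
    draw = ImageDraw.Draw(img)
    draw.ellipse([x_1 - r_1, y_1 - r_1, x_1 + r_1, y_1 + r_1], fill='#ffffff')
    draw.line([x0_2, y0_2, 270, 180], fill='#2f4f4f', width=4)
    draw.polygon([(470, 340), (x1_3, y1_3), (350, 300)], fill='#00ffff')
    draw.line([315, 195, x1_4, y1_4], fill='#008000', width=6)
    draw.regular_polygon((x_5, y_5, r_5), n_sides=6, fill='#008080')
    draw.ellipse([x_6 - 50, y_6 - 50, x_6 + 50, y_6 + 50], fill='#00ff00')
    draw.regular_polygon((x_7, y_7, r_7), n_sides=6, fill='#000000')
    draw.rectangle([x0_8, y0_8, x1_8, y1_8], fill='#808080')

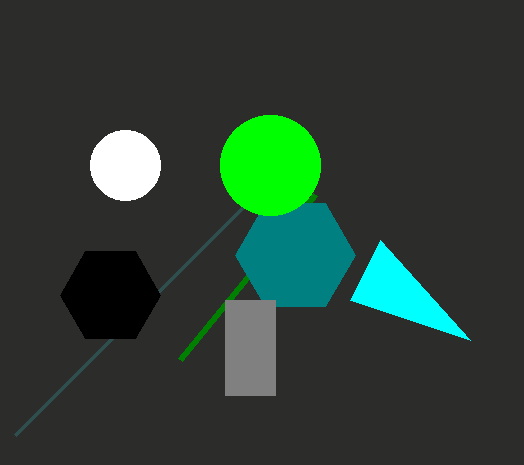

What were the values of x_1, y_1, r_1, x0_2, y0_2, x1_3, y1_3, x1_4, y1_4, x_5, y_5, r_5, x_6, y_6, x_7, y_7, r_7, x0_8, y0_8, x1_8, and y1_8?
x_1 = 125; y_1 = 165; r_1 = 35; x0_2 = 15; y0_2 = 435; x1_3 = 380; y1_3 = 240; x1_4 = 180; y1_4 = 360; x_5 = 295; y_5 = 255; r_5 = 60; x_6 = 270; y_6 = 165; x_7 = 110; y_7 = 295; r_7 = 50; x0_8 = 225; y0_8 = 300; x1_8 = 275; y1_8 = 395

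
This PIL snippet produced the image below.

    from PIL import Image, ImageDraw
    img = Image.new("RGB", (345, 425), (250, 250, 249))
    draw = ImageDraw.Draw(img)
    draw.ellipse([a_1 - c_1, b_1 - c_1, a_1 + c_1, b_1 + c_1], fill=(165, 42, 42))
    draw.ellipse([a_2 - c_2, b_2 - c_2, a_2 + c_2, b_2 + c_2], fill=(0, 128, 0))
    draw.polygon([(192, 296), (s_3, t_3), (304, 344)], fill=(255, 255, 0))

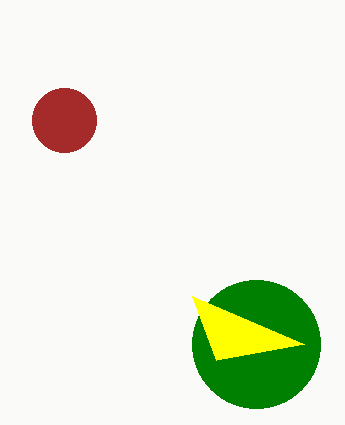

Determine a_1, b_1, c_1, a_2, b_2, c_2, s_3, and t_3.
a_1 = 64, b_1 = 120, c_1 = 32, a_2 = 256, b_2 = 344, c_2 = 64, s_3 = 216, t_3 = 360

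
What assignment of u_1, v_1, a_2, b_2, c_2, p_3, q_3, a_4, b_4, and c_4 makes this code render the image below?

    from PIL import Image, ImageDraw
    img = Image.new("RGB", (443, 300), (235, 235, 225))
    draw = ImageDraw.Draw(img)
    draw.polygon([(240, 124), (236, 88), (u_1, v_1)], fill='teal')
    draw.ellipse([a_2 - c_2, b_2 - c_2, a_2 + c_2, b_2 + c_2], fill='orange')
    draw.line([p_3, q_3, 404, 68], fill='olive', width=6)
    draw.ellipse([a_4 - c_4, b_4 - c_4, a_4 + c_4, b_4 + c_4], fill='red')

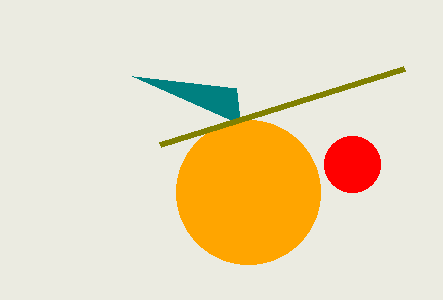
u_1 = 132
v_1 = 76
a_2 = 248
b_2 = 192
c_2 = 72
p_3 = 160
q_3 = 144
a_4 = 352
b_4 = 164
c_4 = 28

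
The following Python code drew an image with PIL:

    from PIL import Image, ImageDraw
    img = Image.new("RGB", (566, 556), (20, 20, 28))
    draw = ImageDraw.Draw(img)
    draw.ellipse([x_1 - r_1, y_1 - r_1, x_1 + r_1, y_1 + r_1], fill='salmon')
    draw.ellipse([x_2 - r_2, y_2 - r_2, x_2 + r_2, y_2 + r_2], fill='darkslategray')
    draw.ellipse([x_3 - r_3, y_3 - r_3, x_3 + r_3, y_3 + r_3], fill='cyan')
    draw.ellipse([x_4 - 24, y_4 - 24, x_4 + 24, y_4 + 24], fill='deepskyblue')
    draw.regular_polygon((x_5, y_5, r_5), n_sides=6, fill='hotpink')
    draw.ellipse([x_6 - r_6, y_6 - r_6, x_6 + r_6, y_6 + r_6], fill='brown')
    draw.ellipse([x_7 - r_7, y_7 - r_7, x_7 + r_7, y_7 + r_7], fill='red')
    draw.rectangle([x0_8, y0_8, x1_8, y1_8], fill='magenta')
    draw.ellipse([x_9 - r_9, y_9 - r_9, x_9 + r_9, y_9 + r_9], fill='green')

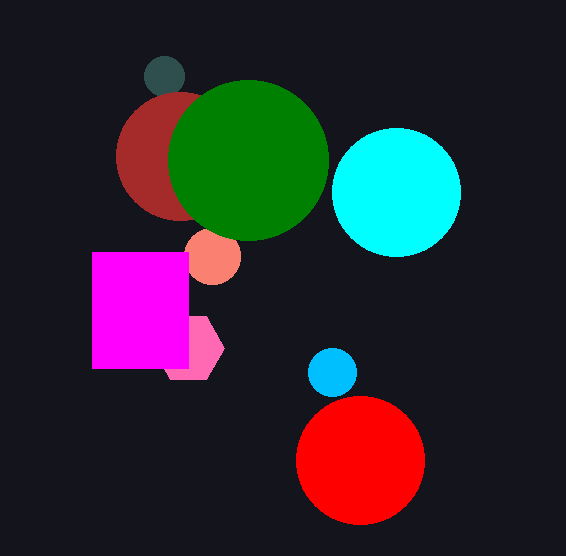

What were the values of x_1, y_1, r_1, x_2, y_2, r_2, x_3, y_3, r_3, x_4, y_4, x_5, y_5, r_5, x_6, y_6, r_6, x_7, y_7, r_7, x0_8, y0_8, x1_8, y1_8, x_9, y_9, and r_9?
x_1 = 212, y_1 = 256, r_1 = 28, x_2 = 164, y_2 = 76, r_2 = 20, x_3 = 396, y_3 = 192, r_3 = 64, x_4 = 332, y_4 = 372, x_5 = 188, y_5 = 348, r_5 = 36, x_6 = 180, y_6 = 156, r_6 = 64, x_7 = 360, y_7 = 460, r_7 = 64, x0_8 = 92, y0_8 = 252, x1_8 = 188, y1_8 = 368, x_9 = 248, y_9 = 160, r_9 = 80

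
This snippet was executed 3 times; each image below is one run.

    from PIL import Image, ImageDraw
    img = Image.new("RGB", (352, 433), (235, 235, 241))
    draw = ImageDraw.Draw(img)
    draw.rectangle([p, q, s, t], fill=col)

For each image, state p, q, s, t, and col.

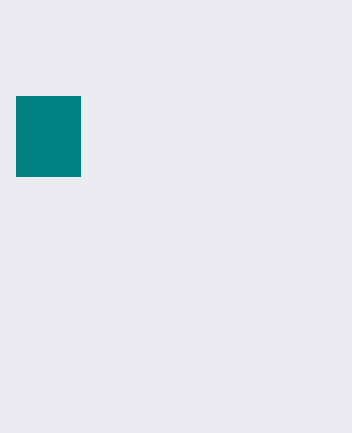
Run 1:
p = 16, q = 96, s = 80, t = 176, col = 'teal'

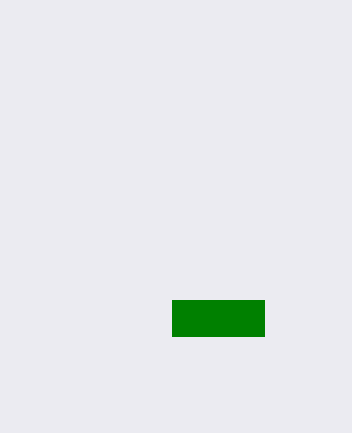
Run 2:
p = 172, q = 300, s = 264, t = 336, col = 'green'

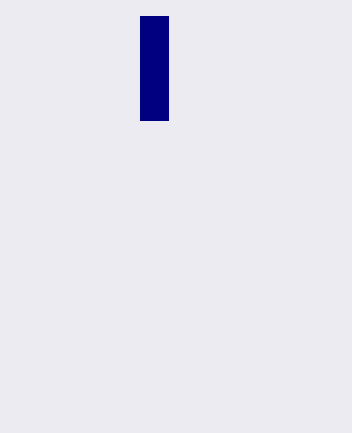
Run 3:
p = 140
q = 16
s = 168
t = 120
col = 'navy'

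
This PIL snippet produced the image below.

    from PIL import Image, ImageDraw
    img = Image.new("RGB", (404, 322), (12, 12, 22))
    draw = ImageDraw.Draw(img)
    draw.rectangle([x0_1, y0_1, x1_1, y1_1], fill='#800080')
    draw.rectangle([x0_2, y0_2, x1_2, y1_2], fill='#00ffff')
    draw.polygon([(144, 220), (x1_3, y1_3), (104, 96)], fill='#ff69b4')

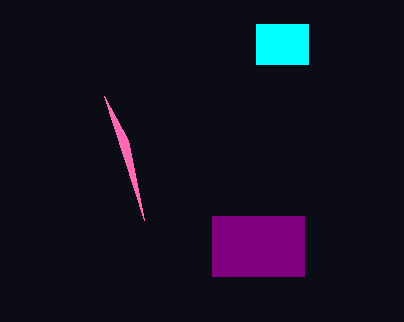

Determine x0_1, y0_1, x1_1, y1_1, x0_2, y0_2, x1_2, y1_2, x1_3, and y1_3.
x0_1 = 212
y0_1 = 216
x1_1 = 304
y1_1 = 276
x0_2 = 256
y0_2 = 24
x1_2 = 308
y1_2 = 64
x1_3 = 128
y1_3 = 140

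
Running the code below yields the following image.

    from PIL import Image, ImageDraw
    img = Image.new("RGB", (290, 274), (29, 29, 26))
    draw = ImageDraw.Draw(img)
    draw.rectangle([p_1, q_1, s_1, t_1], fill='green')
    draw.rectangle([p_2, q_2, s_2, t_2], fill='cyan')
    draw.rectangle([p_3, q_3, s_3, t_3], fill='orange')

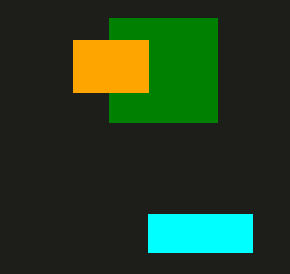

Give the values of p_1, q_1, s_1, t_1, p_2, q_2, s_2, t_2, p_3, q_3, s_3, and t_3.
p_1 = 109, q_1 = 18, s_1 = 217, t_1 = 122, p_2 = 148, q_2 = 214, s_2 = 252, t_2 = 252, p_3 = 73, q_3 = 40, s_3 = 148, t_3 = 92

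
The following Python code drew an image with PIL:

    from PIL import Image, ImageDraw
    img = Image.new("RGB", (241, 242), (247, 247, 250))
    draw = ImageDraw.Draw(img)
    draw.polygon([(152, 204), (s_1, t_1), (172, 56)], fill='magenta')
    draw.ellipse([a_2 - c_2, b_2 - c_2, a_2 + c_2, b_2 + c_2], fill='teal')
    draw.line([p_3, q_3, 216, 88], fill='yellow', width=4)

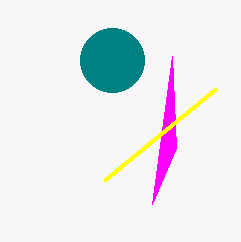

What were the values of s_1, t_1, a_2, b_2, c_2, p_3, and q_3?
s_1 = 176
t_1 = 148
a_2 = 112
b_2 = 60
c_2 = 32
p_3 = 104
q_3 = 180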